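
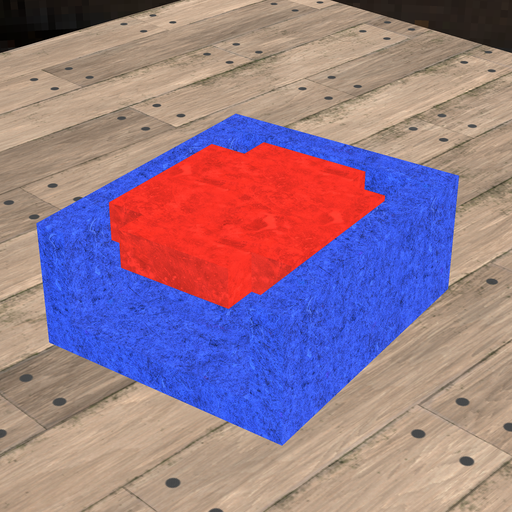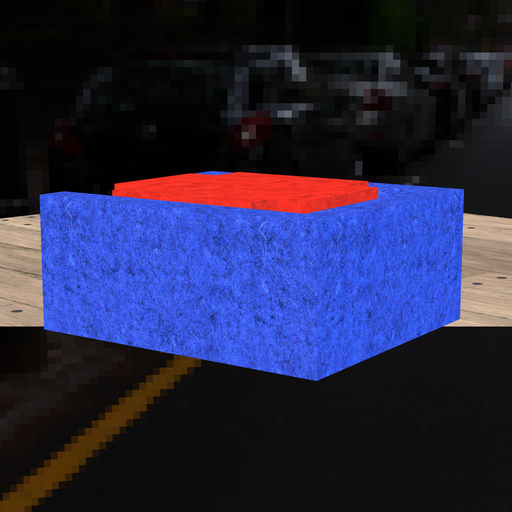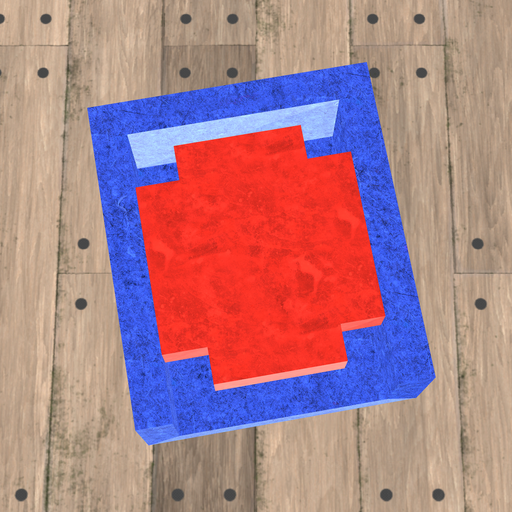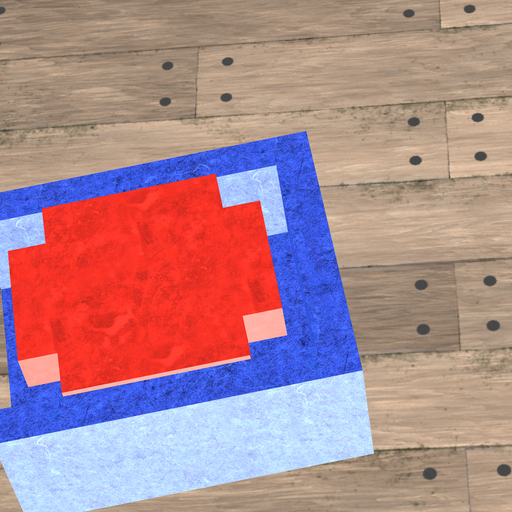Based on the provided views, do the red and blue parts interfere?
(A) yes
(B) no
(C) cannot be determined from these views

(B) no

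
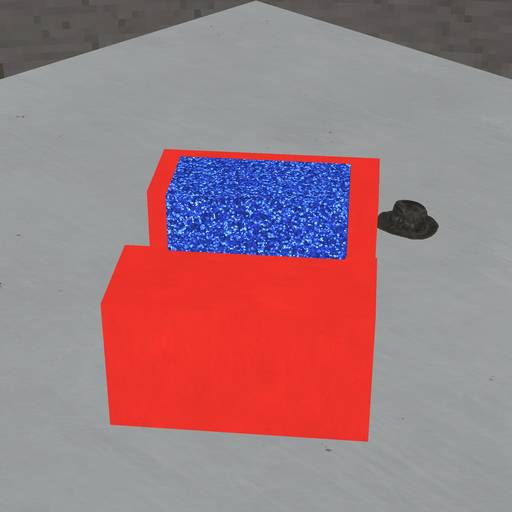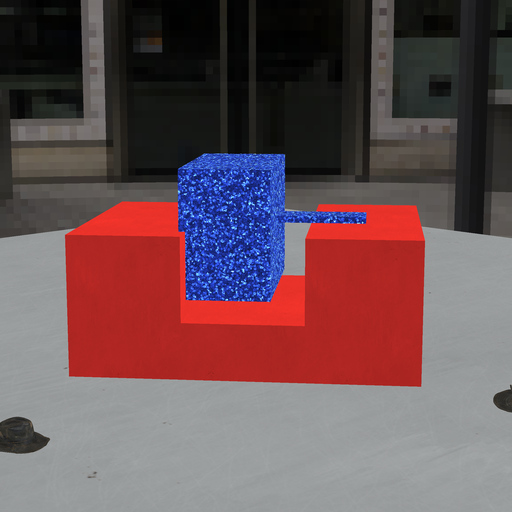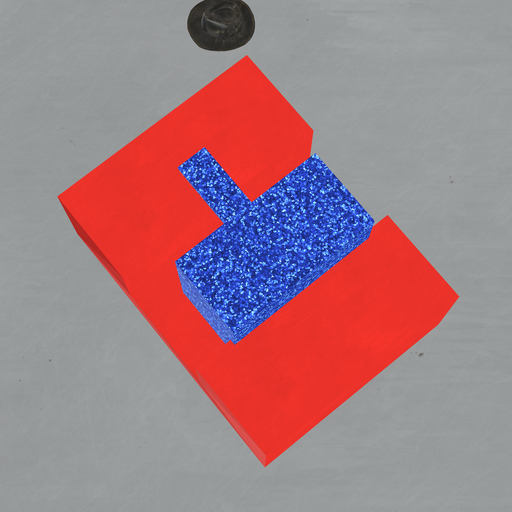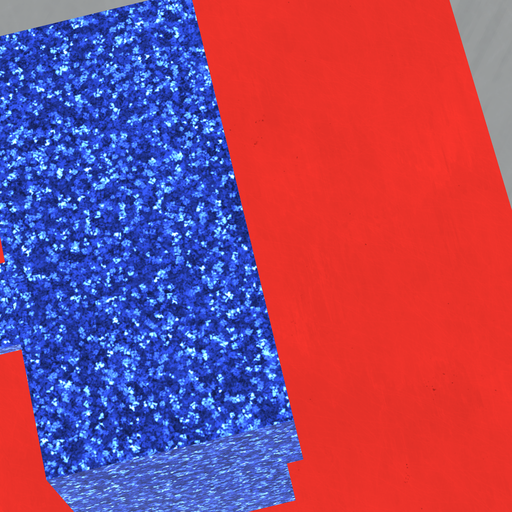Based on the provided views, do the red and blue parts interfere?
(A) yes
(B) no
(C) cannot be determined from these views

(A) yes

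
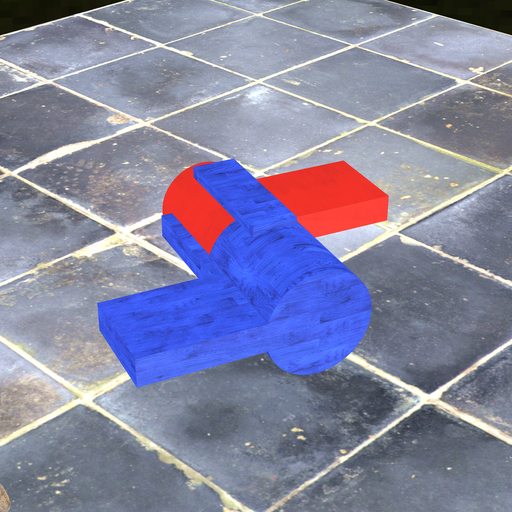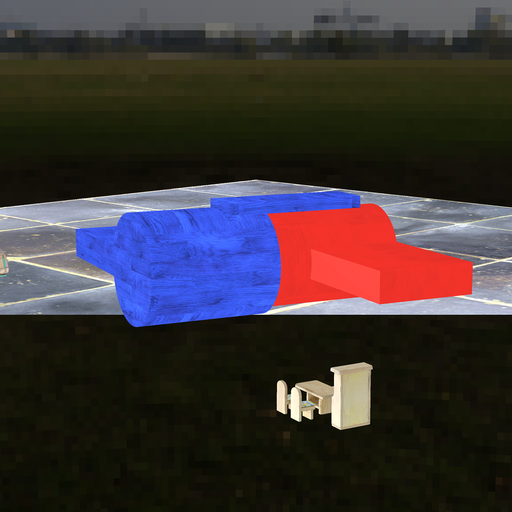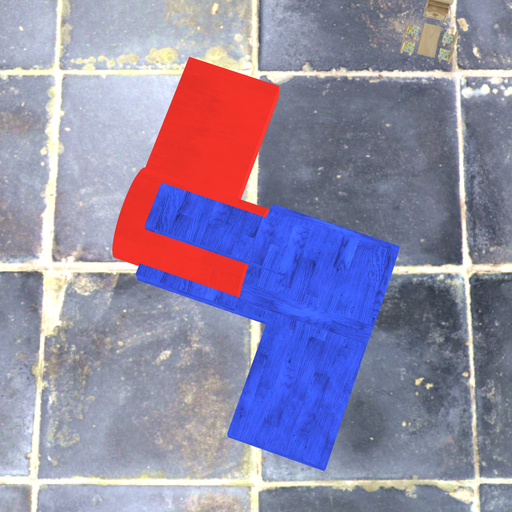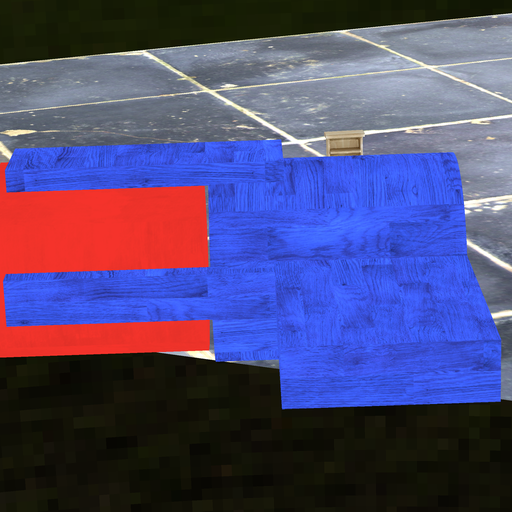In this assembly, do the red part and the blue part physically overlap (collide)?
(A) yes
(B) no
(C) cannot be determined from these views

(B) no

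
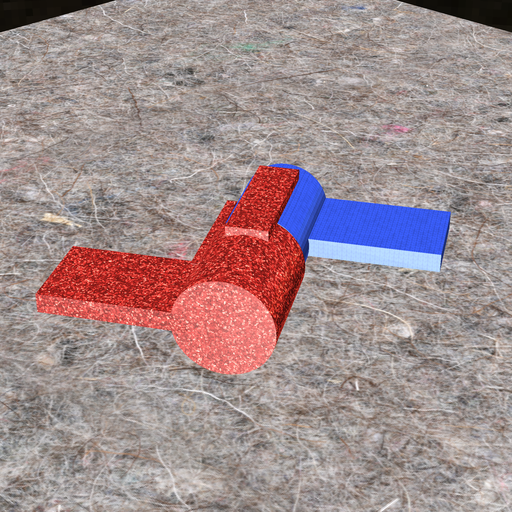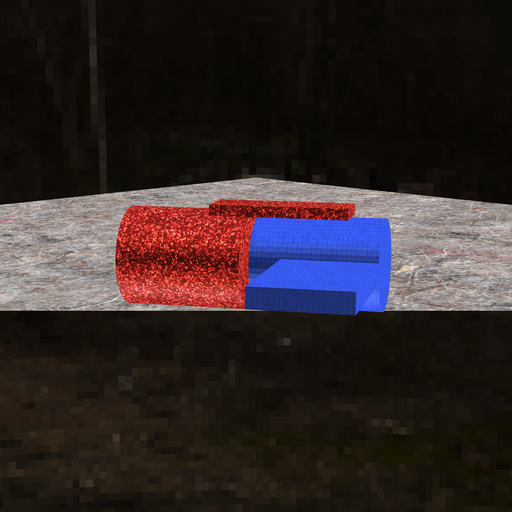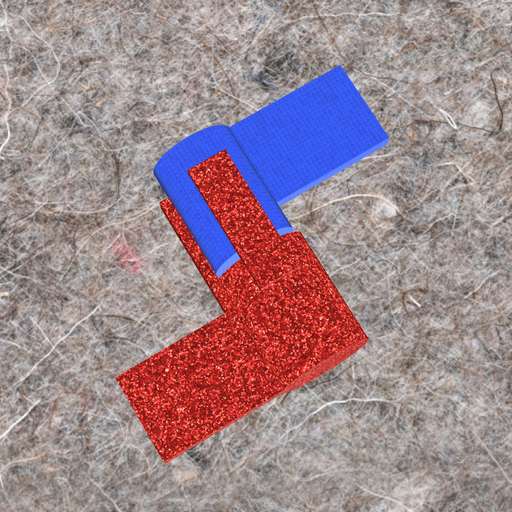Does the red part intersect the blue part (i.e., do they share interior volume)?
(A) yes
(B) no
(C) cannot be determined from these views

(B) no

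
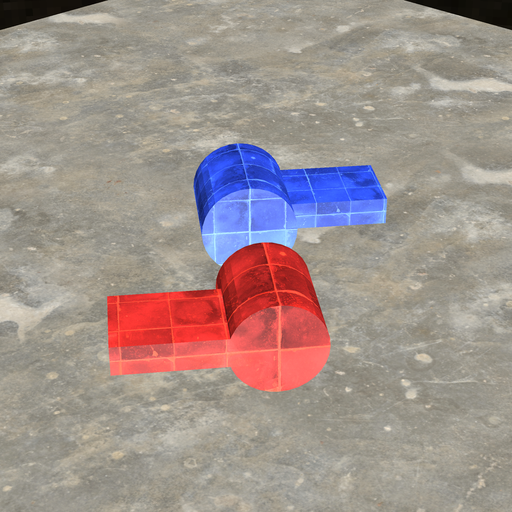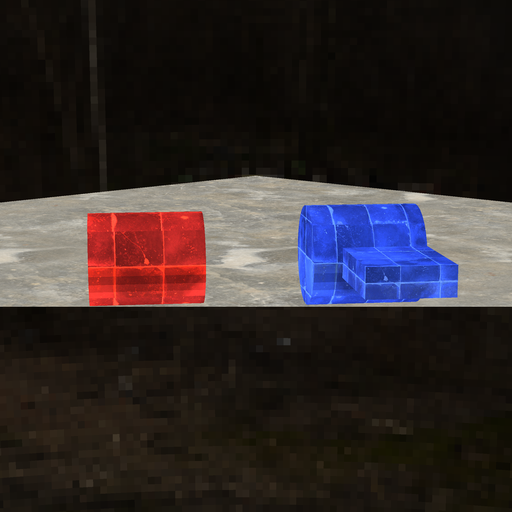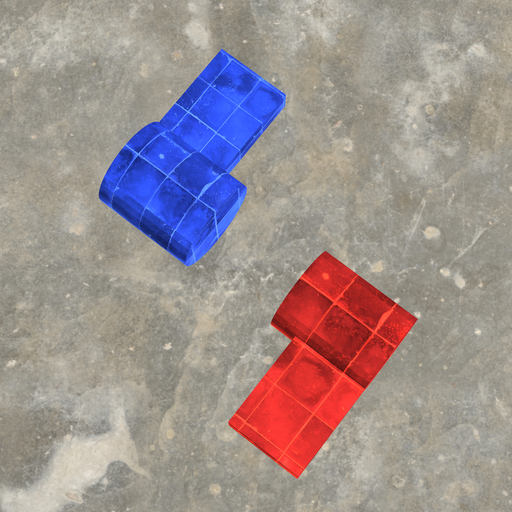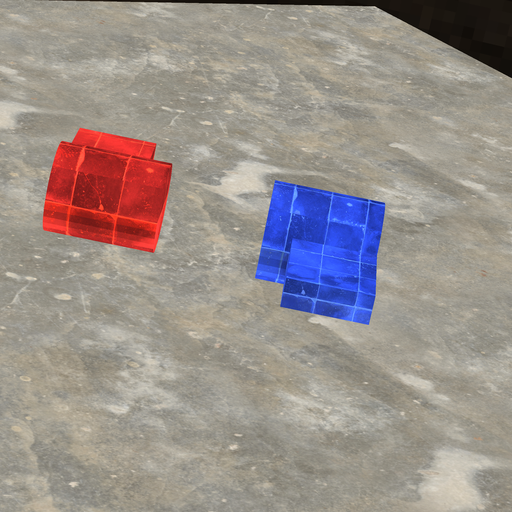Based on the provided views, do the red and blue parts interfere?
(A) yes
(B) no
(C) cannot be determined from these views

(B) no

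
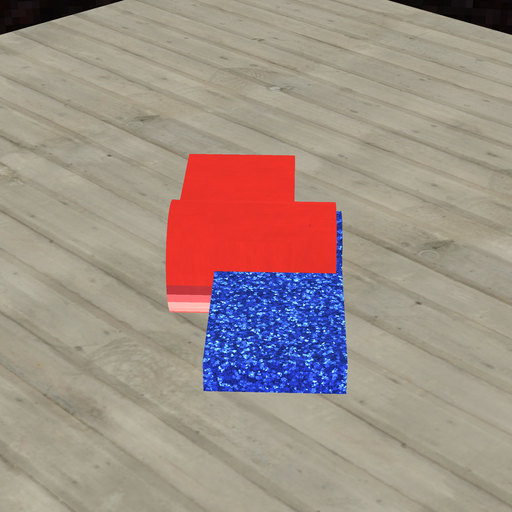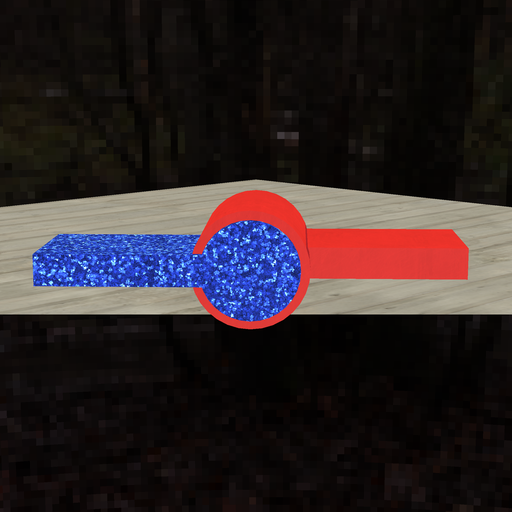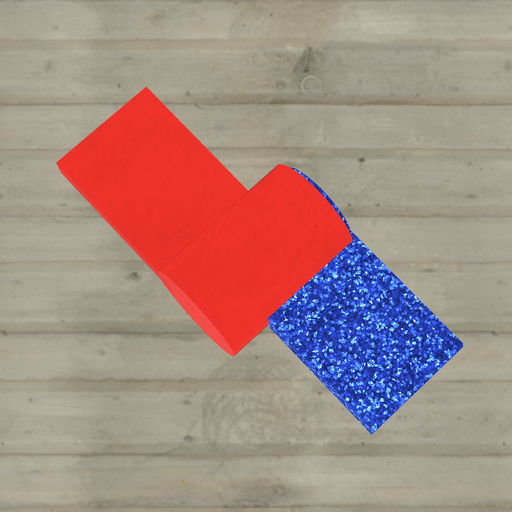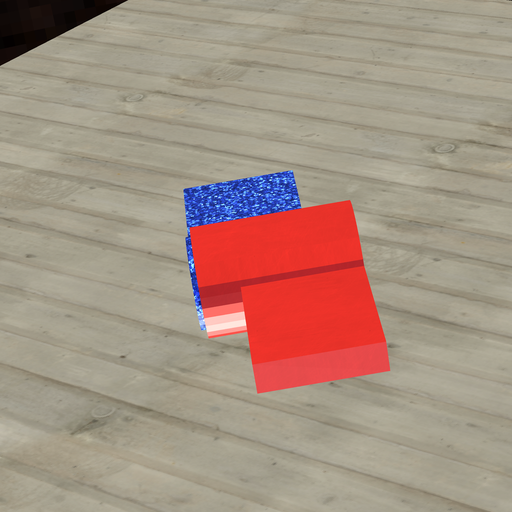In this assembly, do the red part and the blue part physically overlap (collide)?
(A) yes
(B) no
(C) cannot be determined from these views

(A) yes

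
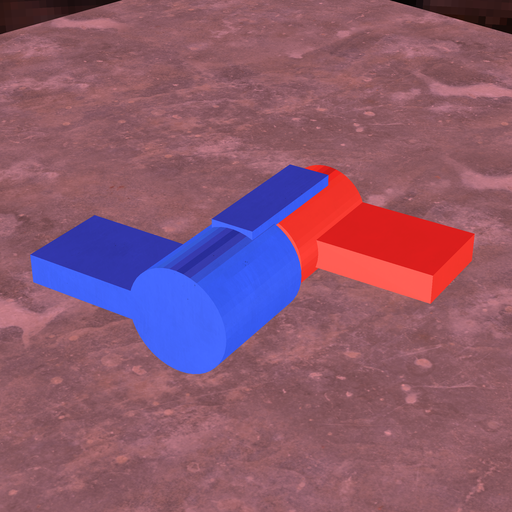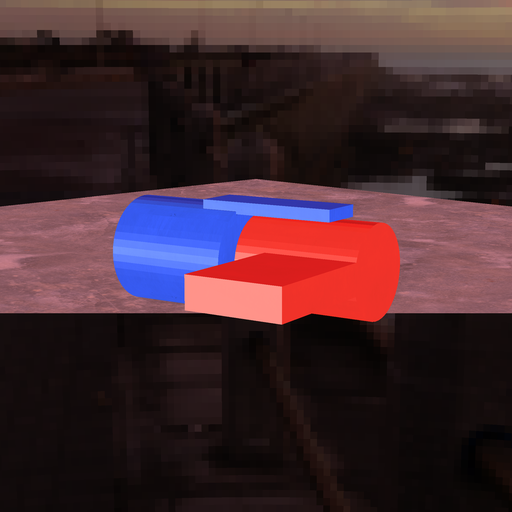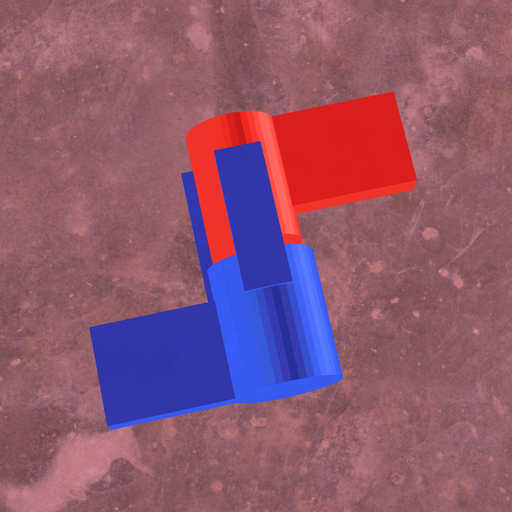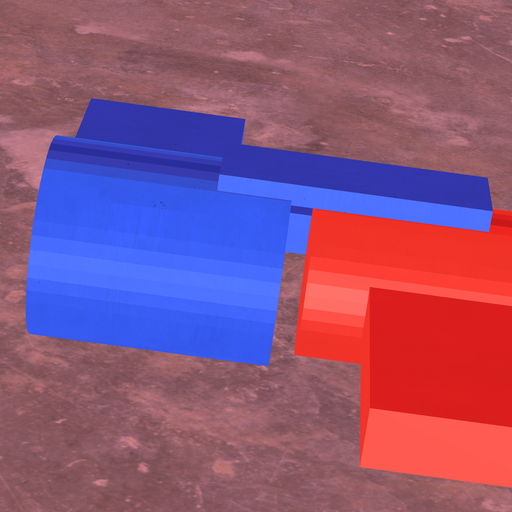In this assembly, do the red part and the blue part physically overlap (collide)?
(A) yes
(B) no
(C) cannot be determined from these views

(B) no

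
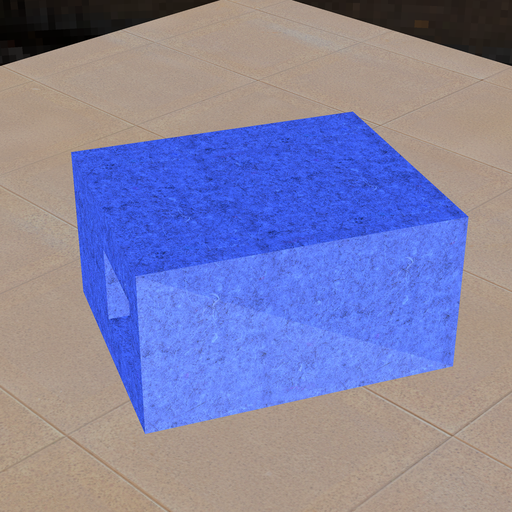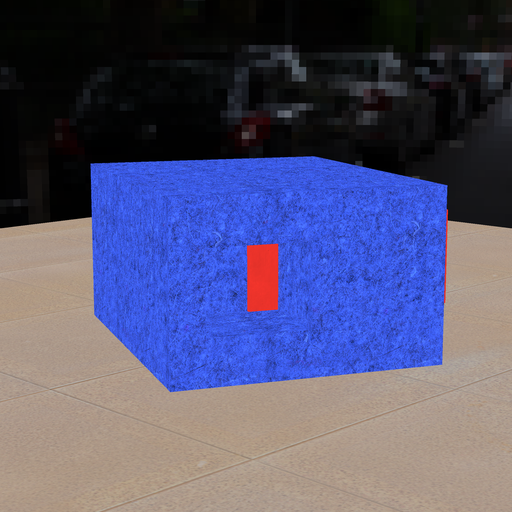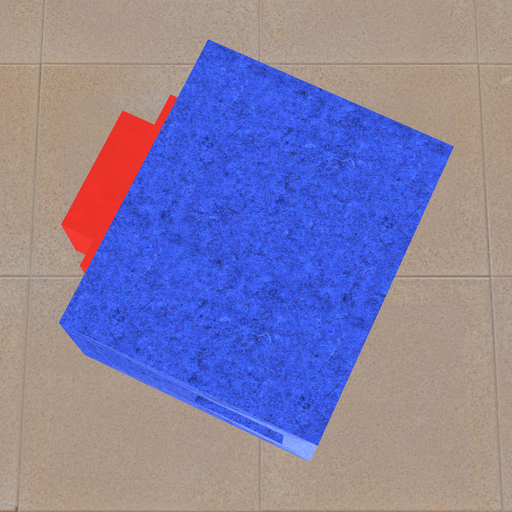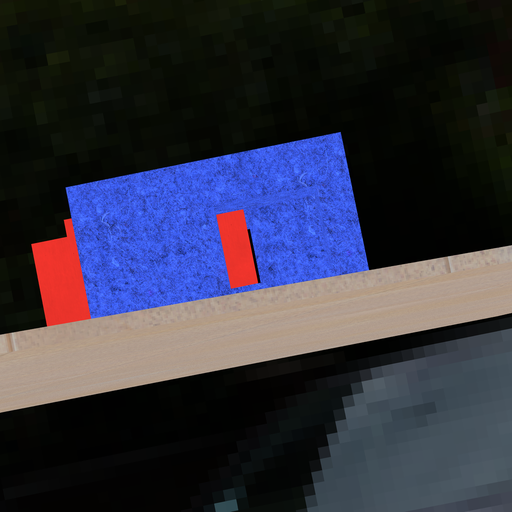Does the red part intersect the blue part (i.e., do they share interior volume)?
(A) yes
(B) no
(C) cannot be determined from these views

(B) no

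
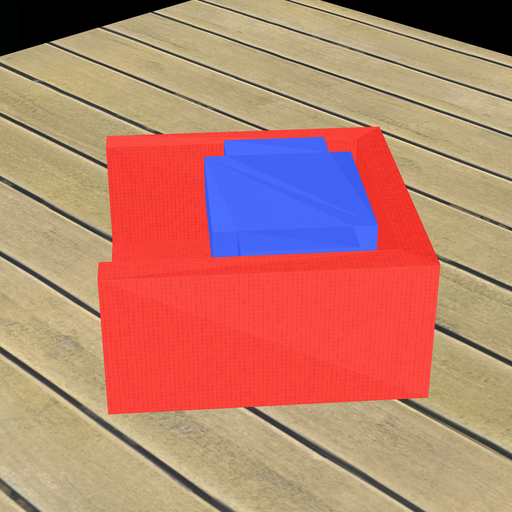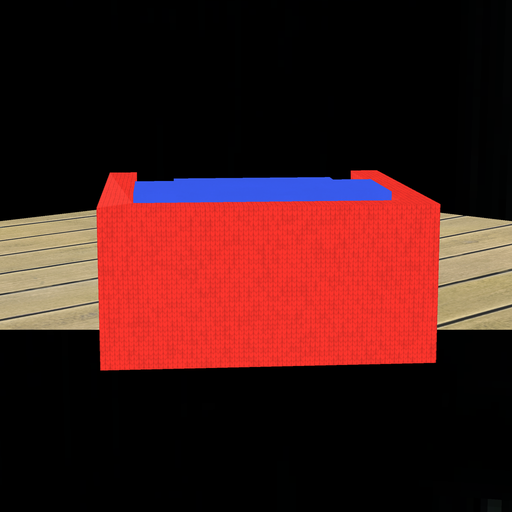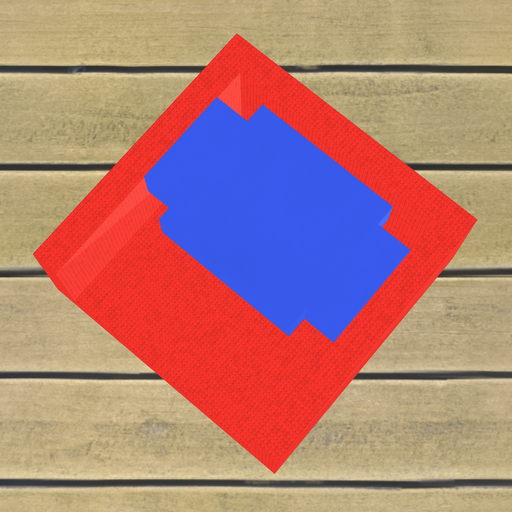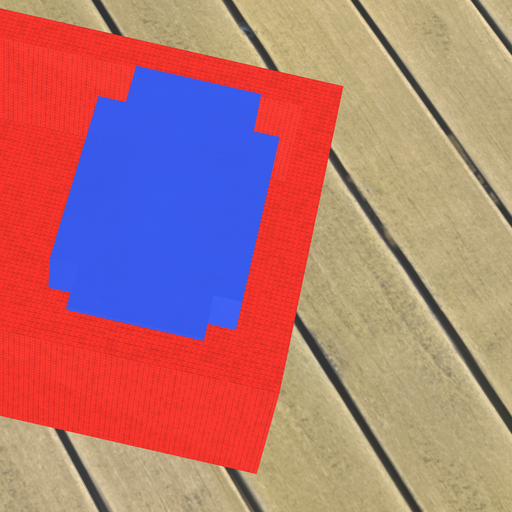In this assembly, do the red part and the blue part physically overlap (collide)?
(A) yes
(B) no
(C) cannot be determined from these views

(B) no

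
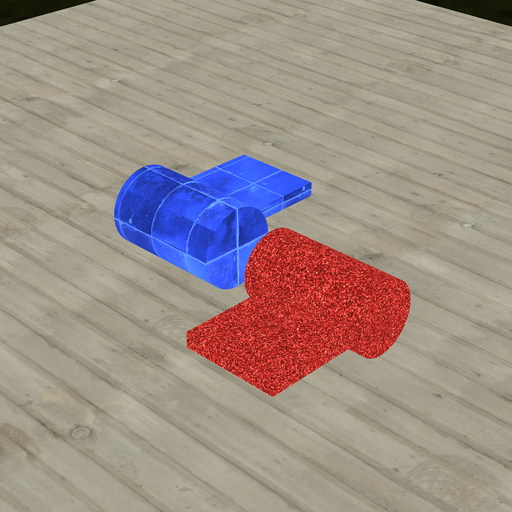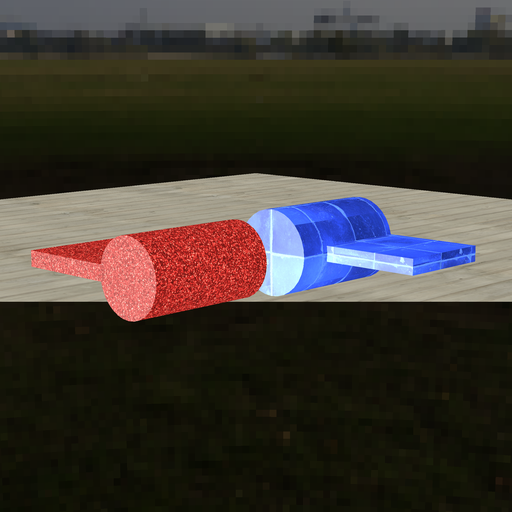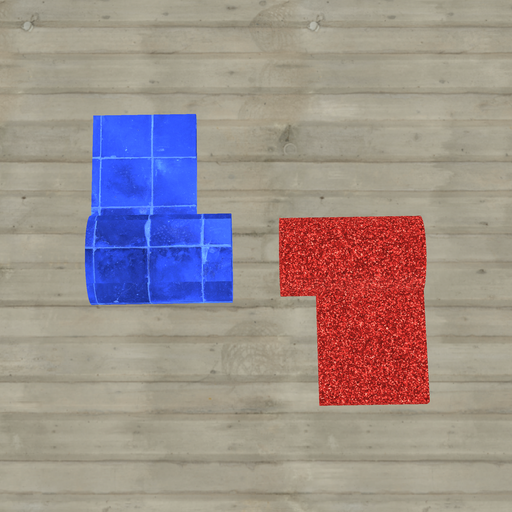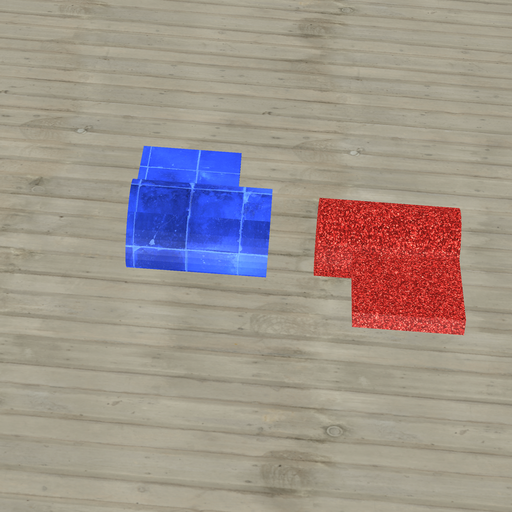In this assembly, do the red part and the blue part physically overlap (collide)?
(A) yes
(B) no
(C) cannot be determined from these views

(B) no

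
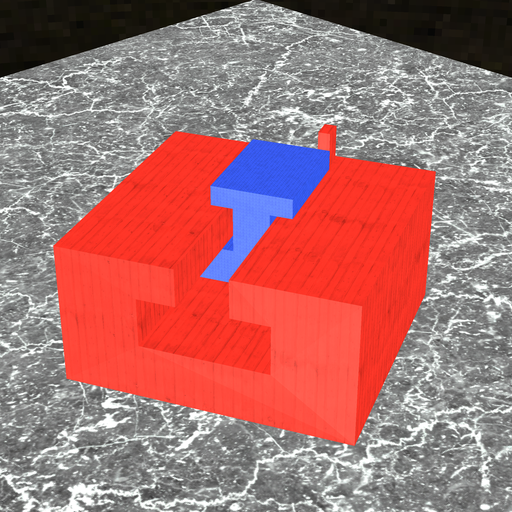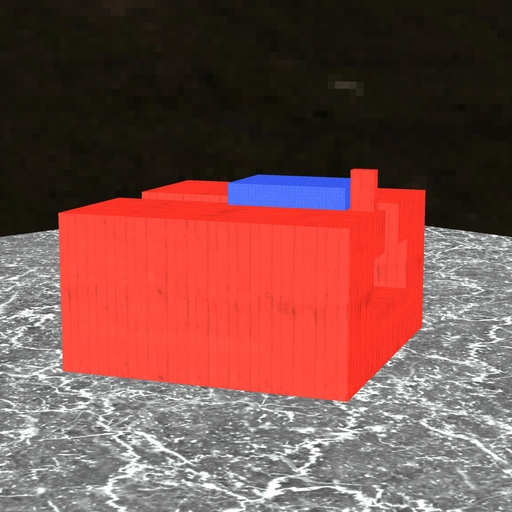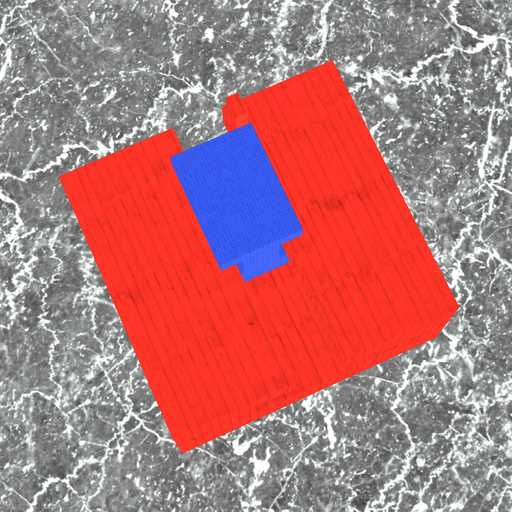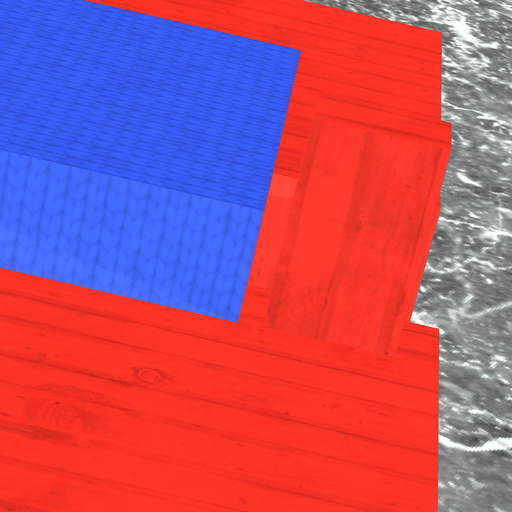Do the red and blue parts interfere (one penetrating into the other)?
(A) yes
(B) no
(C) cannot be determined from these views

(B) no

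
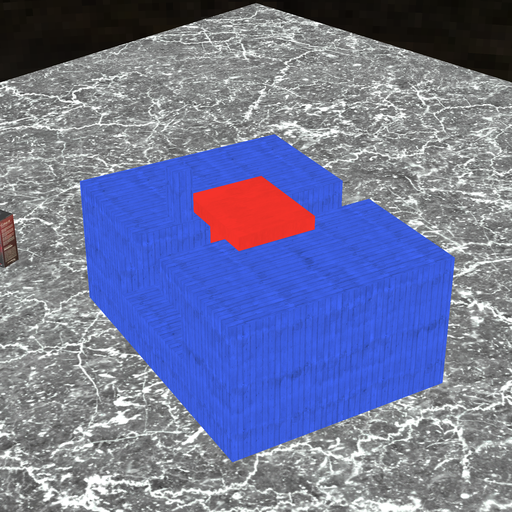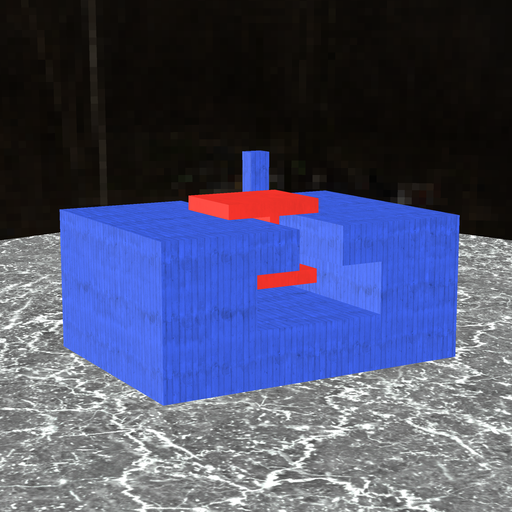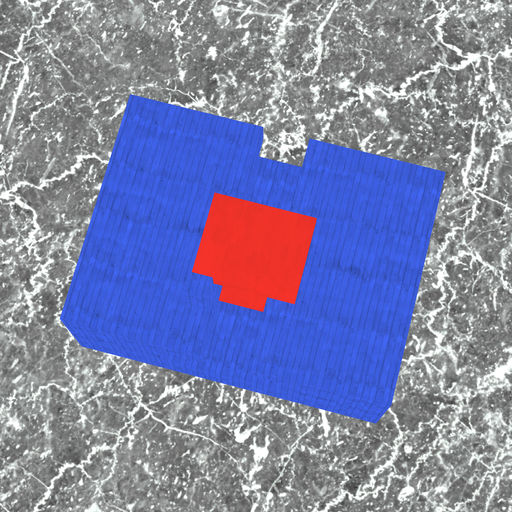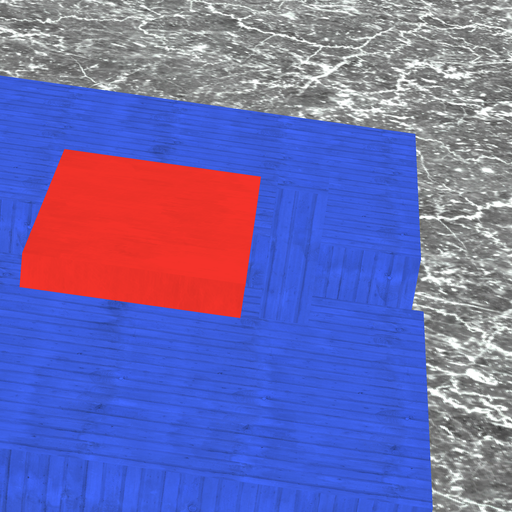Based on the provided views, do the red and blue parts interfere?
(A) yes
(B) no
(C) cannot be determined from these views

(B) no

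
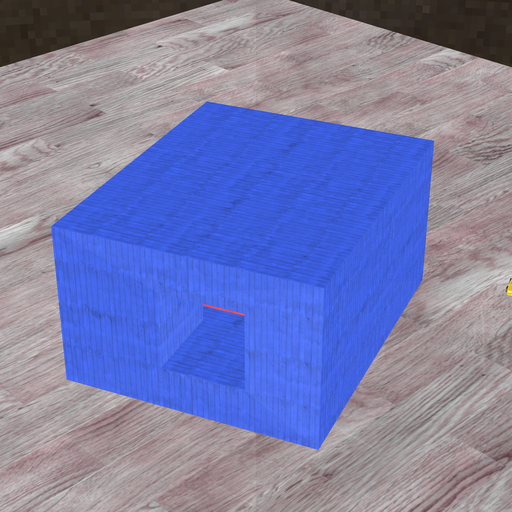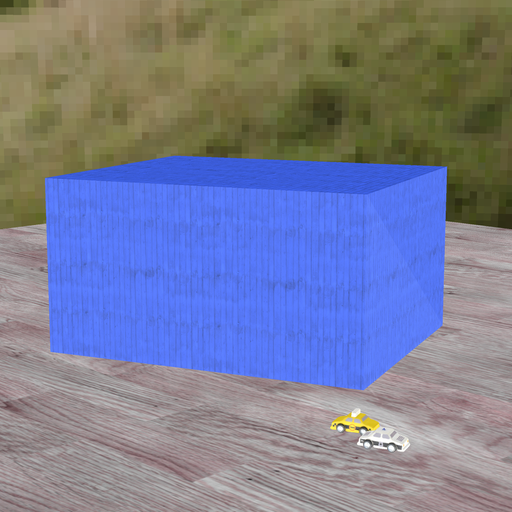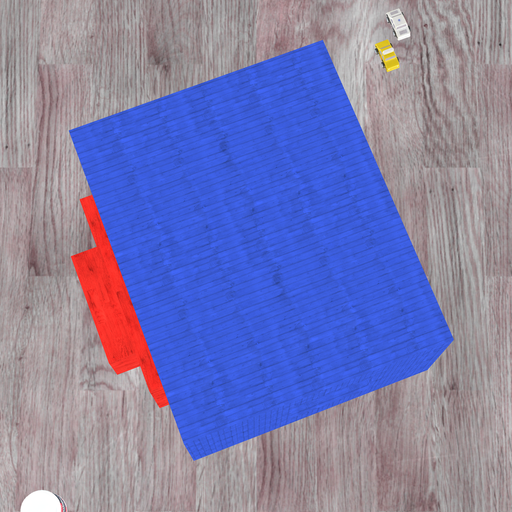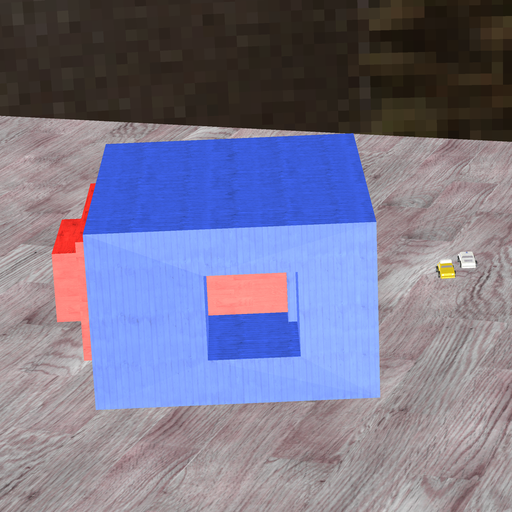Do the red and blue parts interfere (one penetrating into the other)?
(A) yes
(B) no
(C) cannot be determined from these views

(A) yes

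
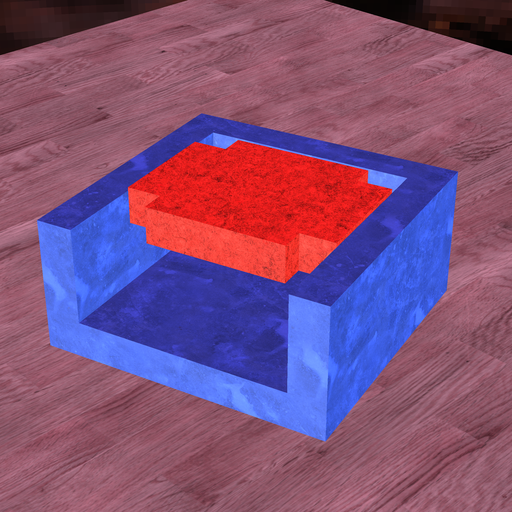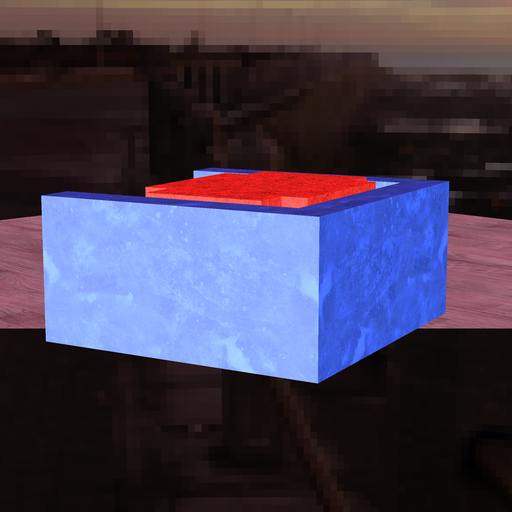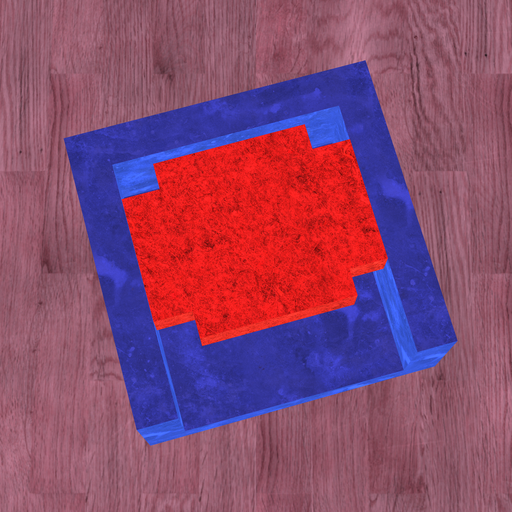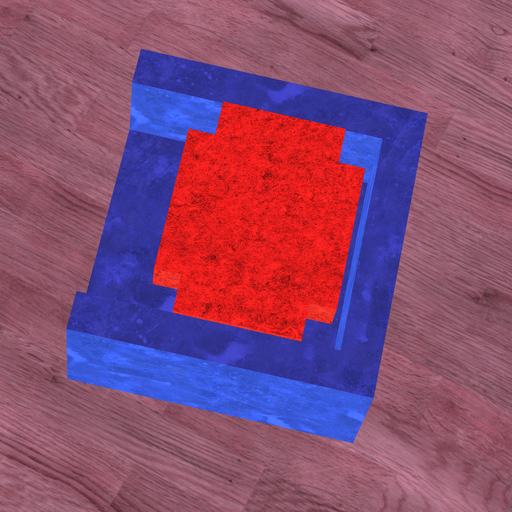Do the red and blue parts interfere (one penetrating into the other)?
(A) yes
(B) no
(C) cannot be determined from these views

(B) no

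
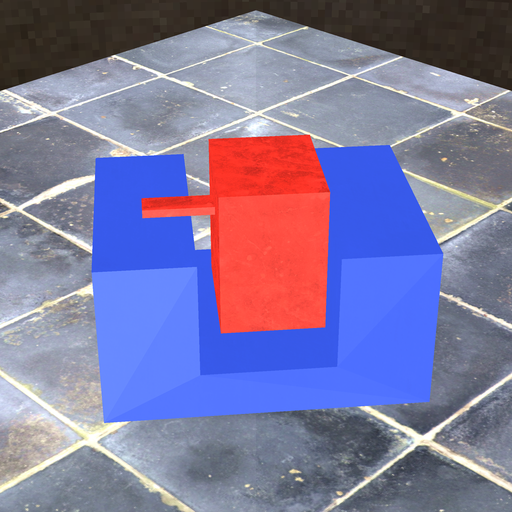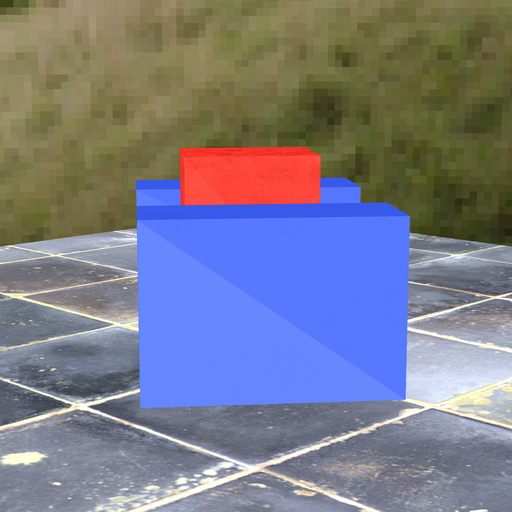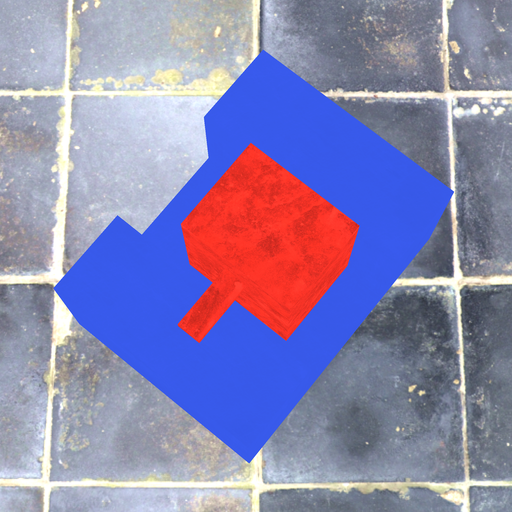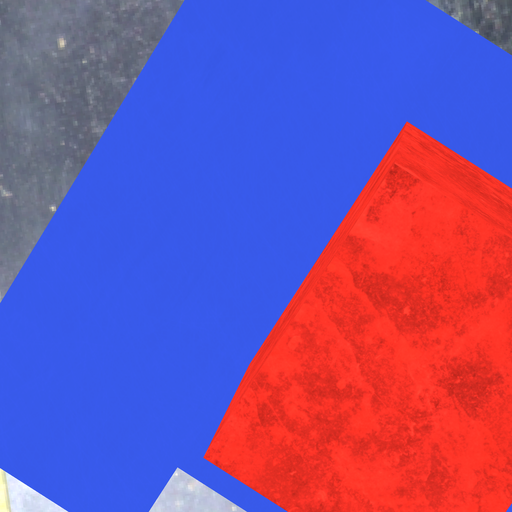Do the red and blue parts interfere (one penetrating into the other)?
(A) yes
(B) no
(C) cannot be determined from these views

(B) no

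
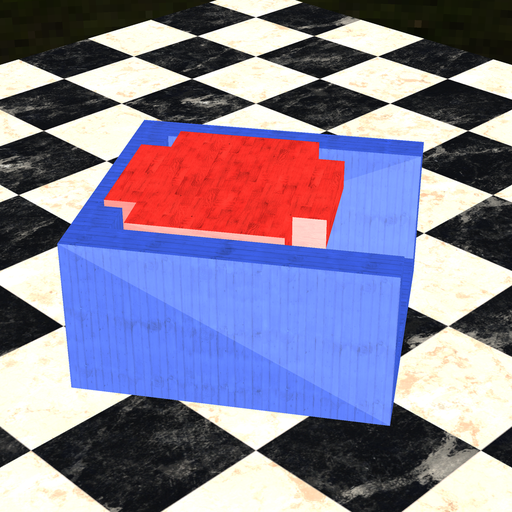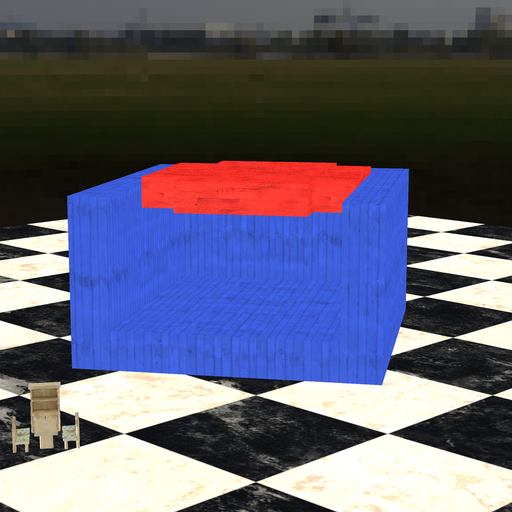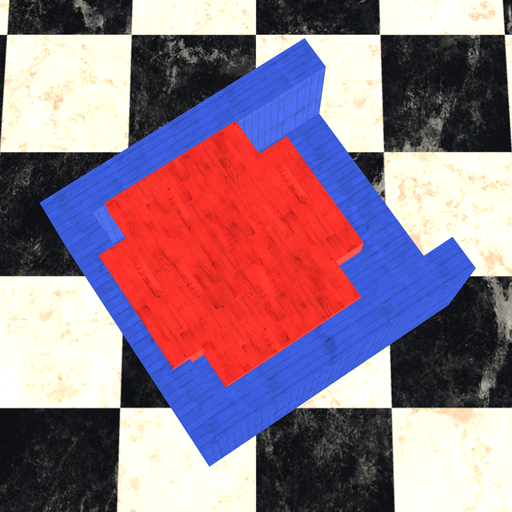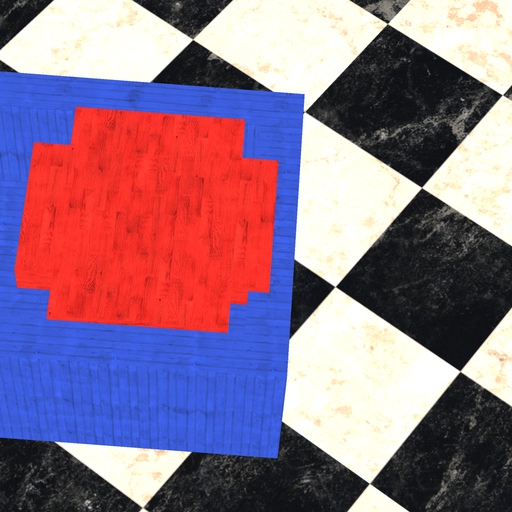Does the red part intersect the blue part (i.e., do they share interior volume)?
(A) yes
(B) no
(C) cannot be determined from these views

(A) yes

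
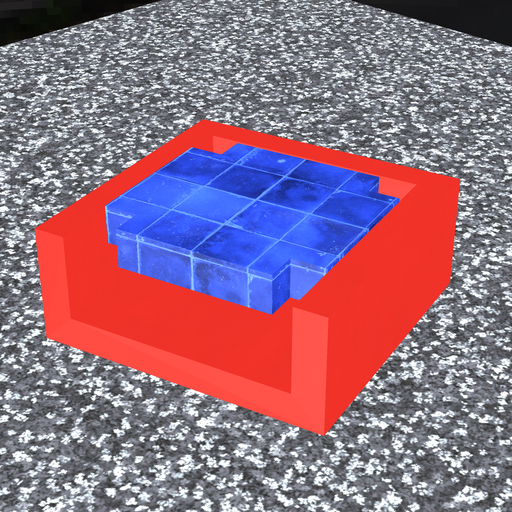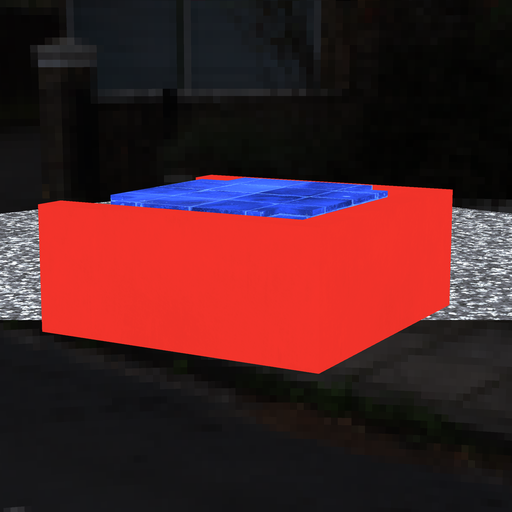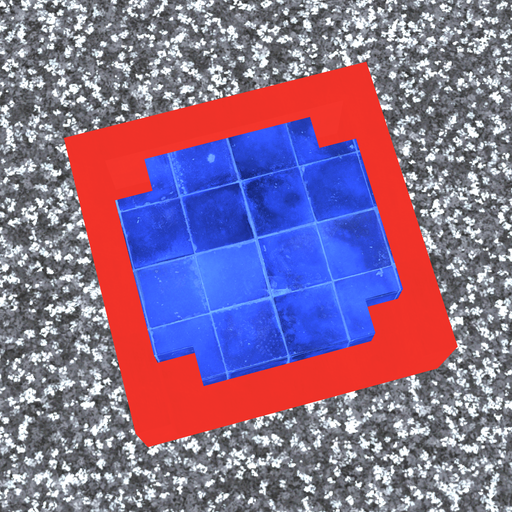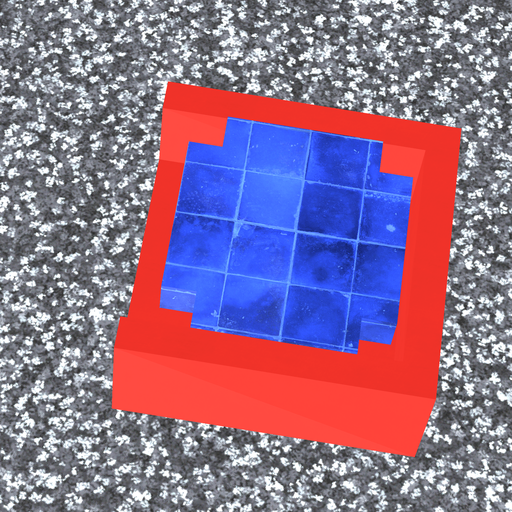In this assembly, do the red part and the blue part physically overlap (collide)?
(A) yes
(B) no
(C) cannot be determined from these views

(B) no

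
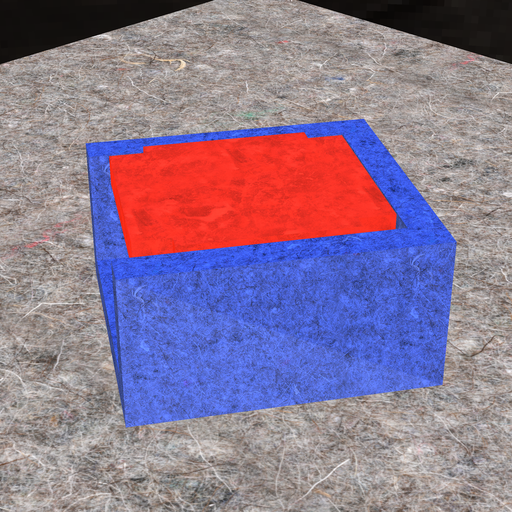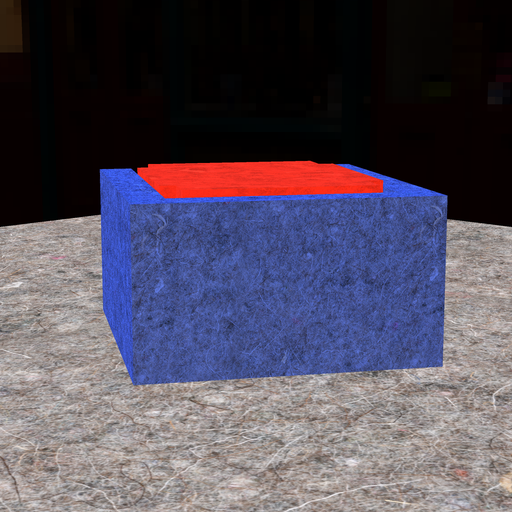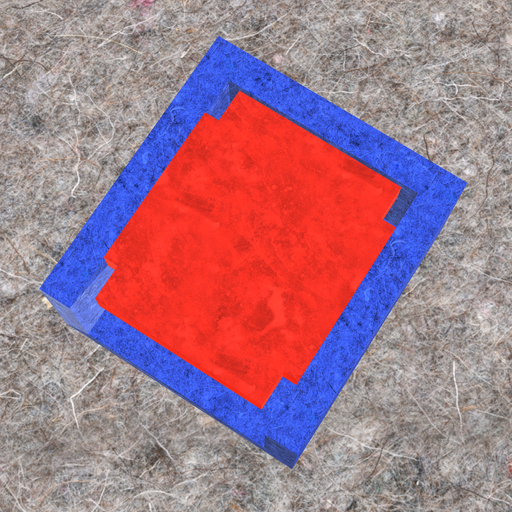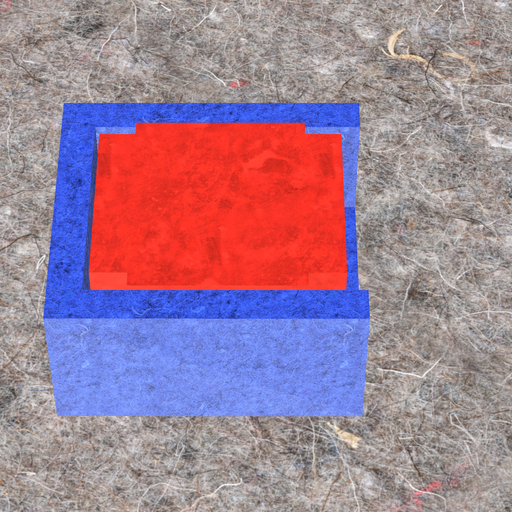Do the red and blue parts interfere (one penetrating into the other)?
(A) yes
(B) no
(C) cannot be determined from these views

(B) no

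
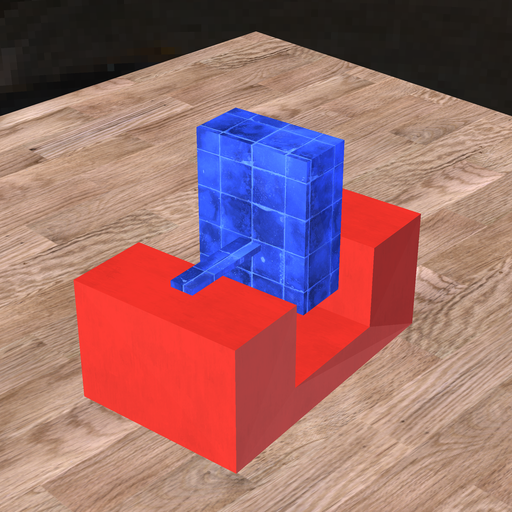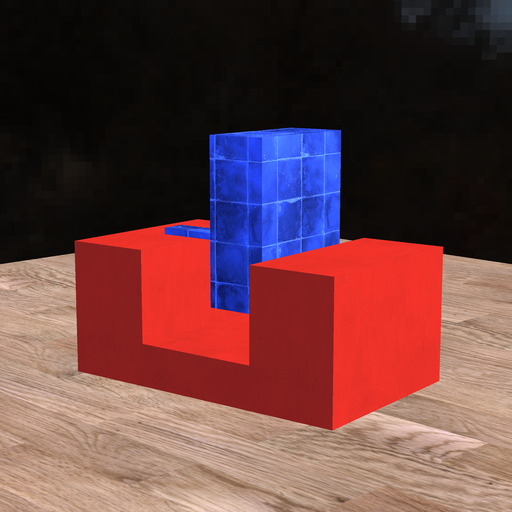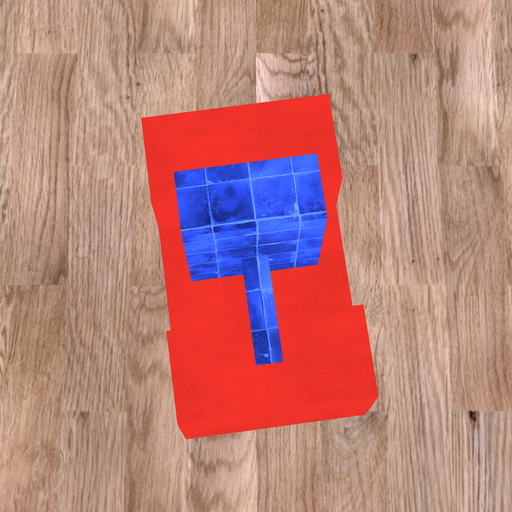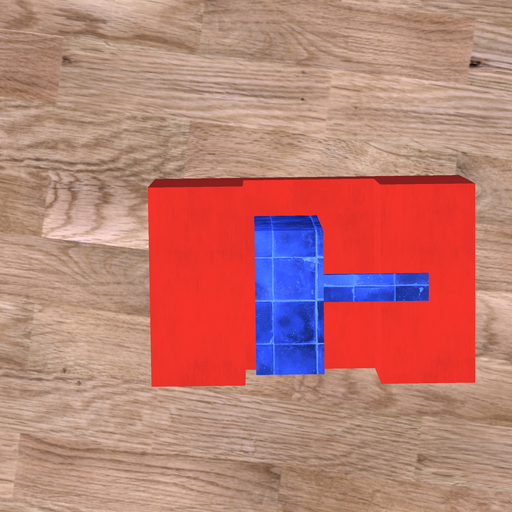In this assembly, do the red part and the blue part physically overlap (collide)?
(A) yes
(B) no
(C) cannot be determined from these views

(B) no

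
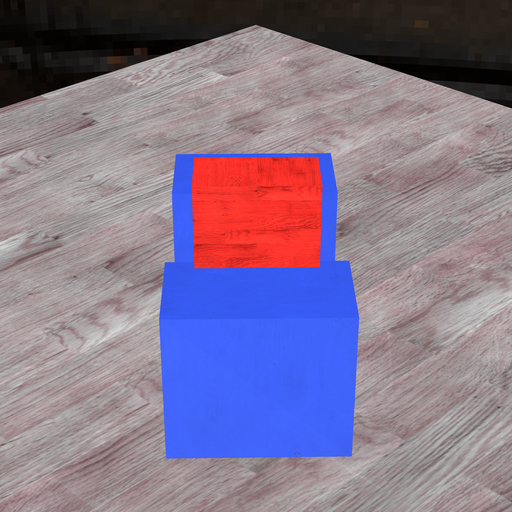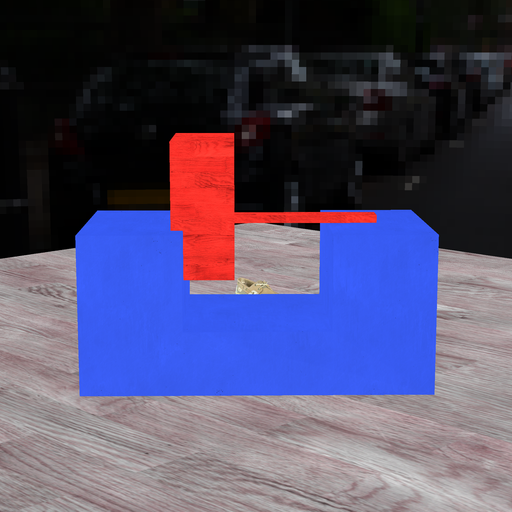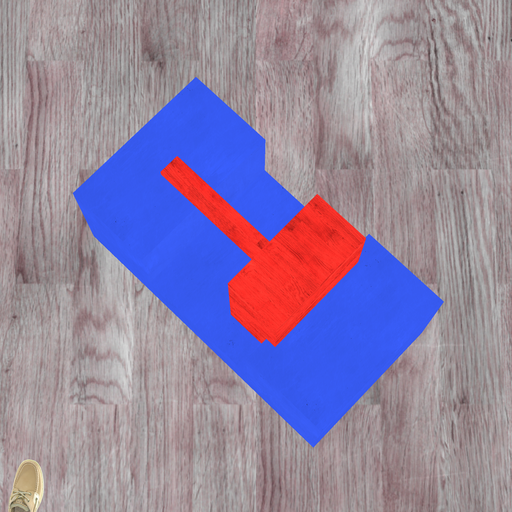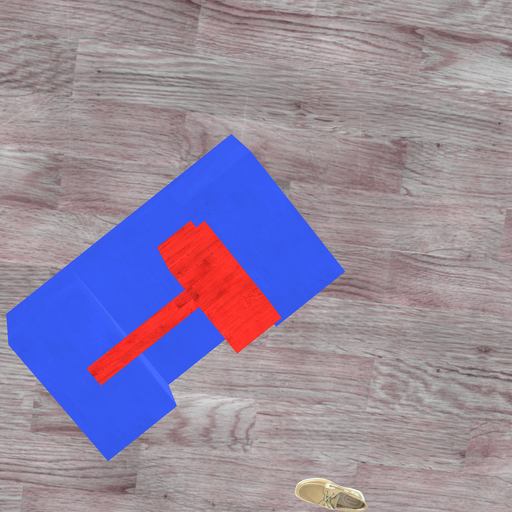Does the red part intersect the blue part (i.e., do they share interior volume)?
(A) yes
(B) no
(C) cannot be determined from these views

(A) yes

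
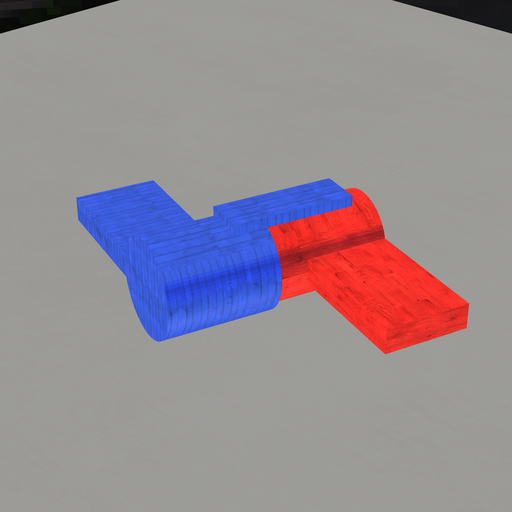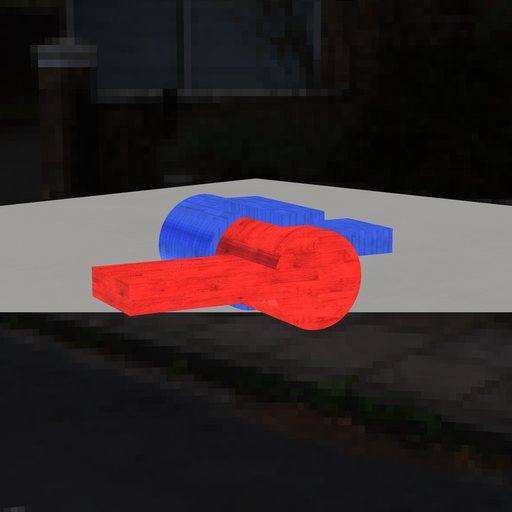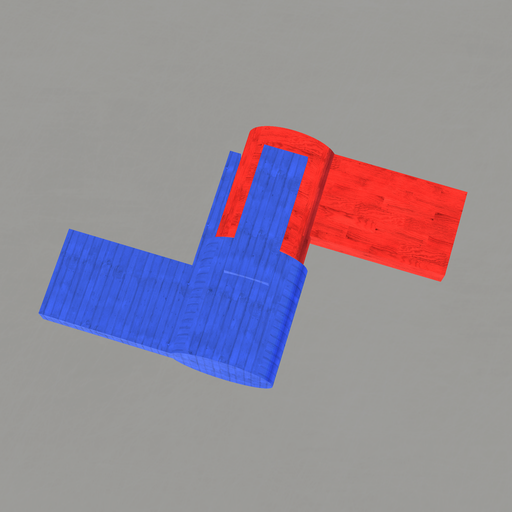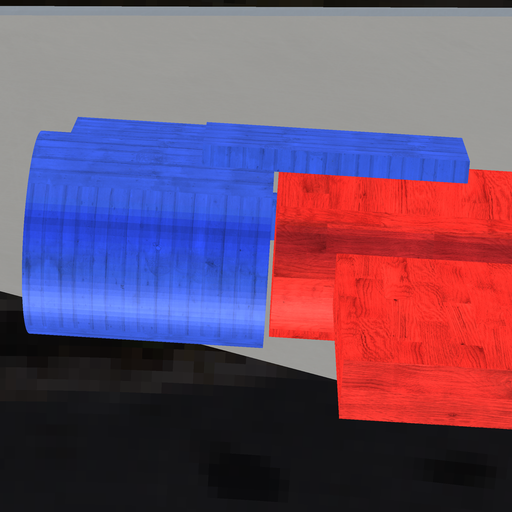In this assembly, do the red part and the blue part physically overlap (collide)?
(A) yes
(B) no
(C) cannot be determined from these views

(B) no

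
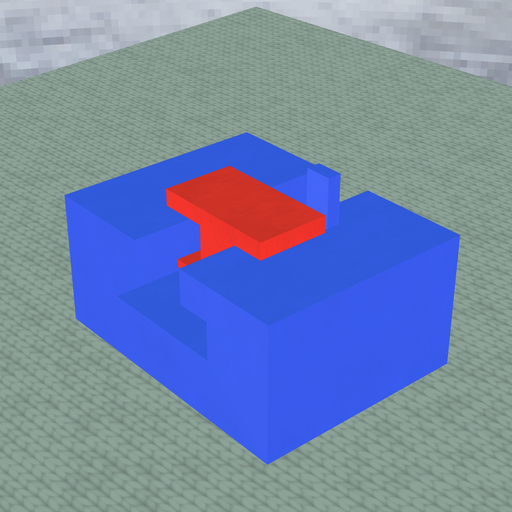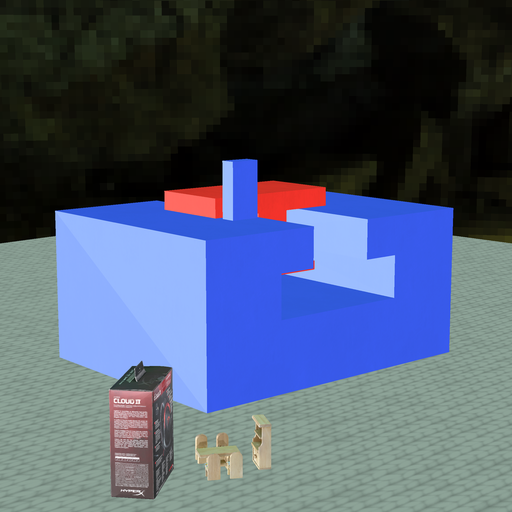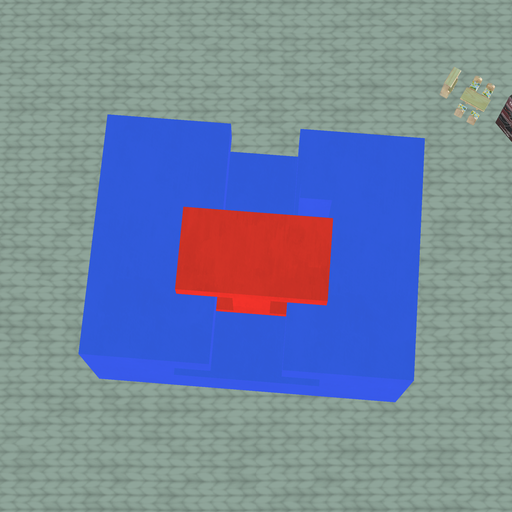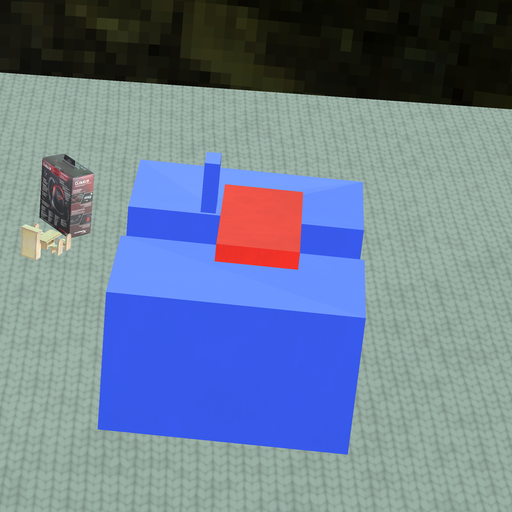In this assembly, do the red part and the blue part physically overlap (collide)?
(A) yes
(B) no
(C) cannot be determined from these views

(B) no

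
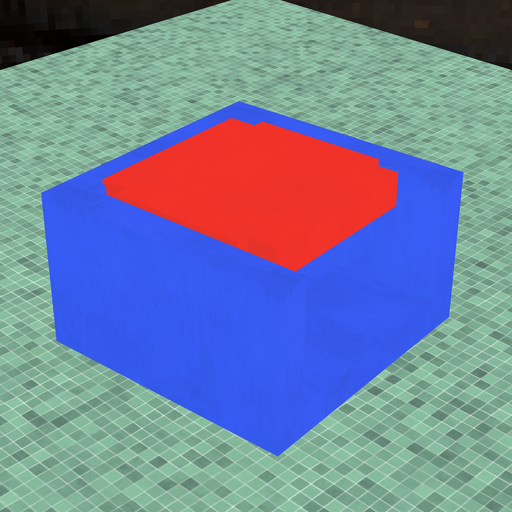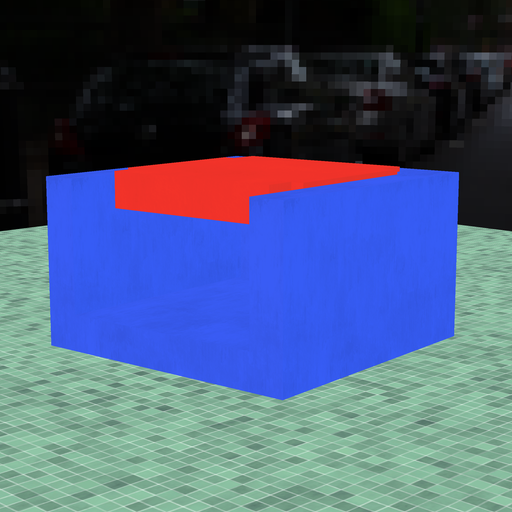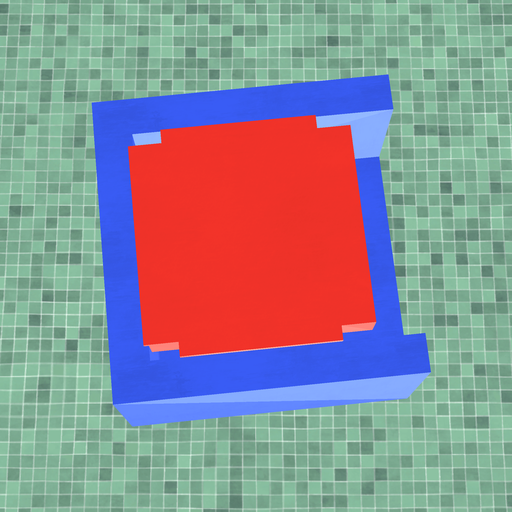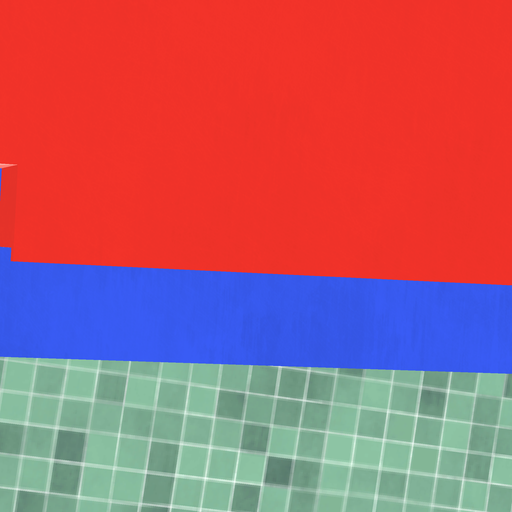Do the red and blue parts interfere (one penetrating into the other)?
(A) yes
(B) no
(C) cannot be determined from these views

(A) yes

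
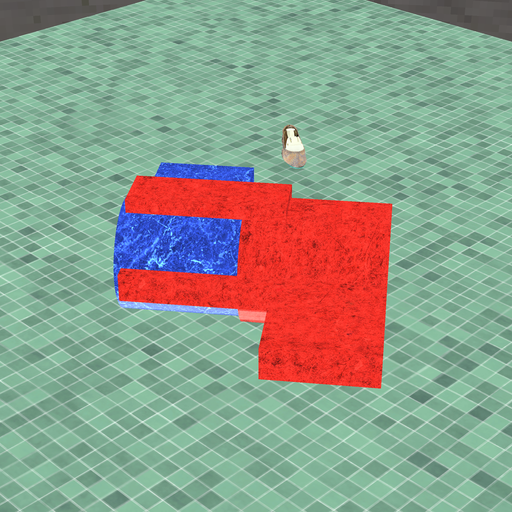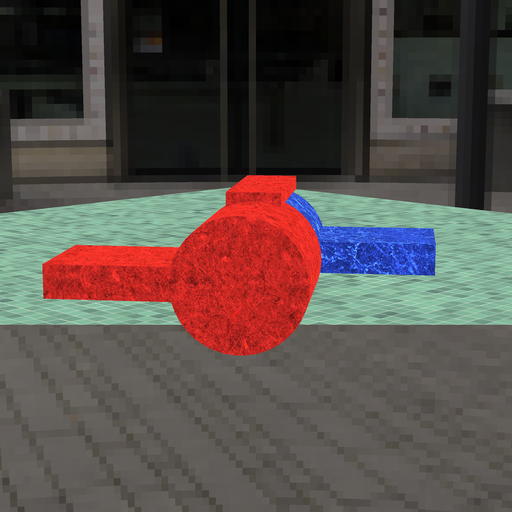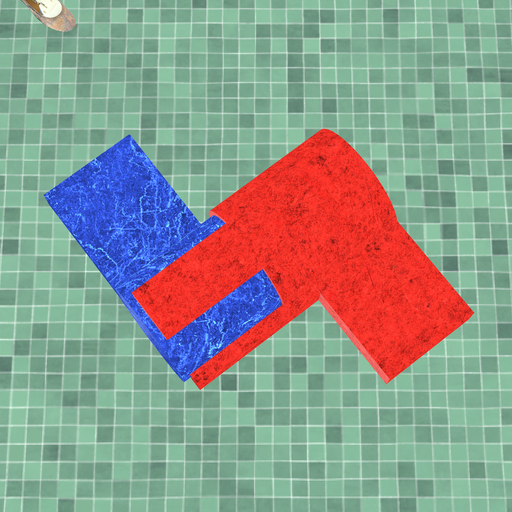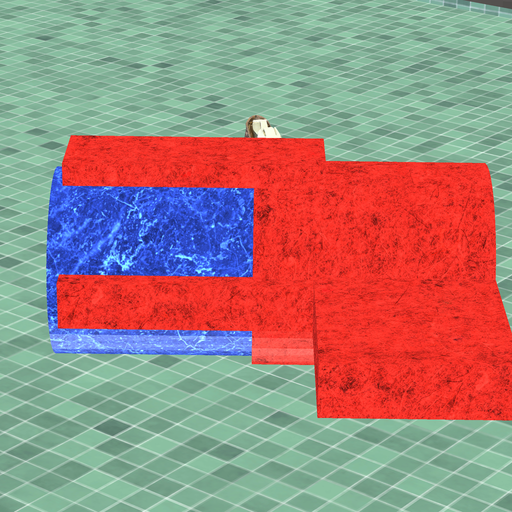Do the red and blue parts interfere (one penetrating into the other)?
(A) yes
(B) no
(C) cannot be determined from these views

(A) yes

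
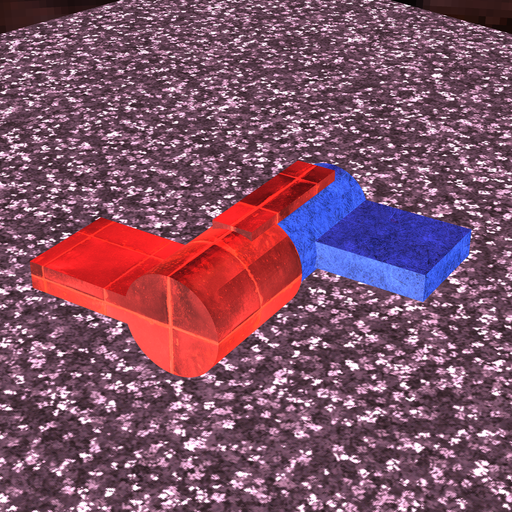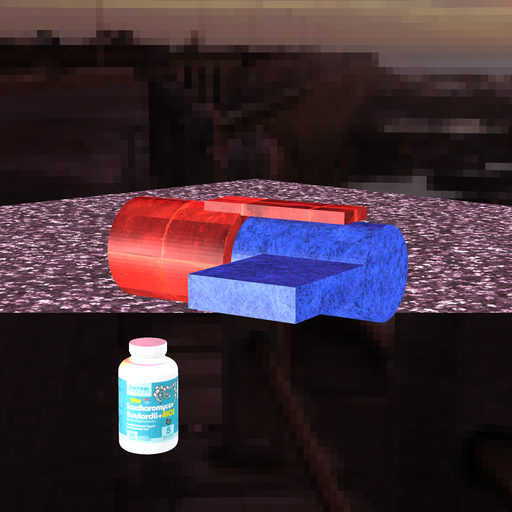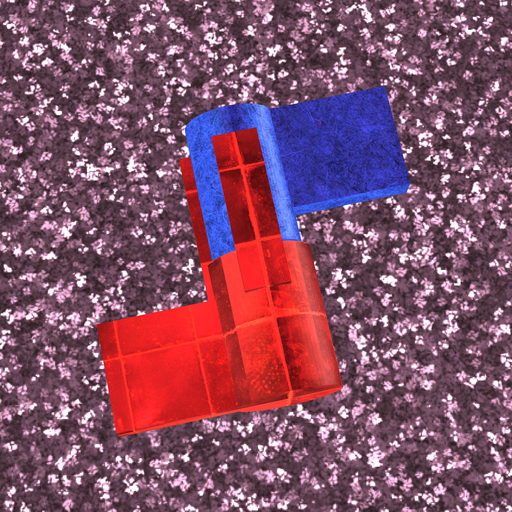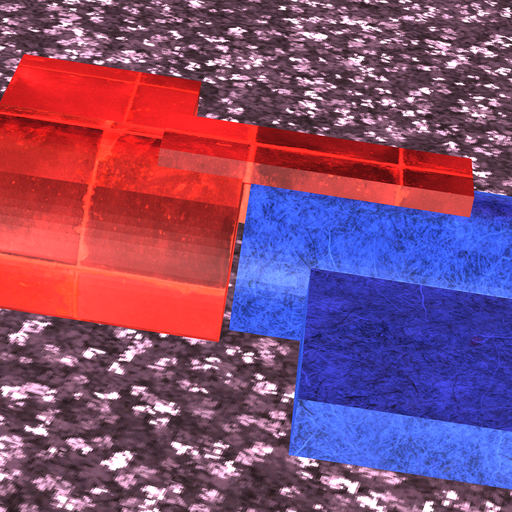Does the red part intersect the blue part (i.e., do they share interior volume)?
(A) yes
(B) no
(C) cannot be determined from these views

(B) no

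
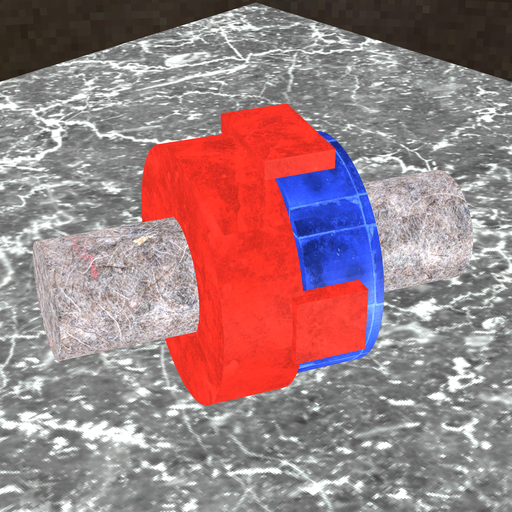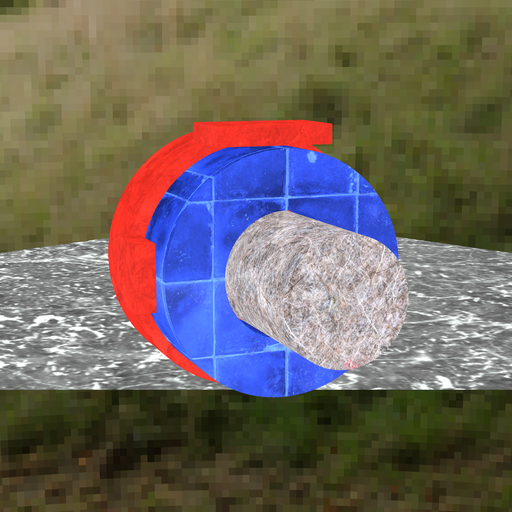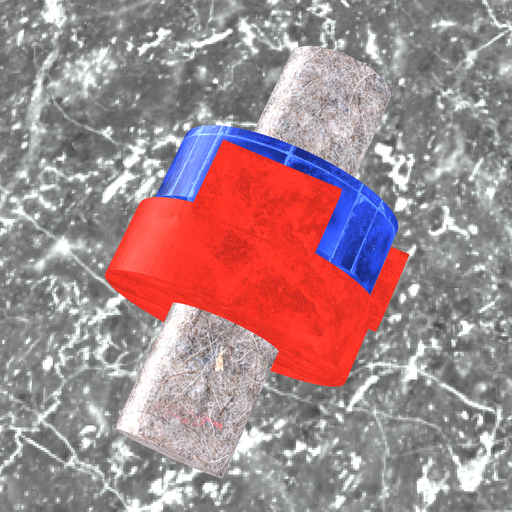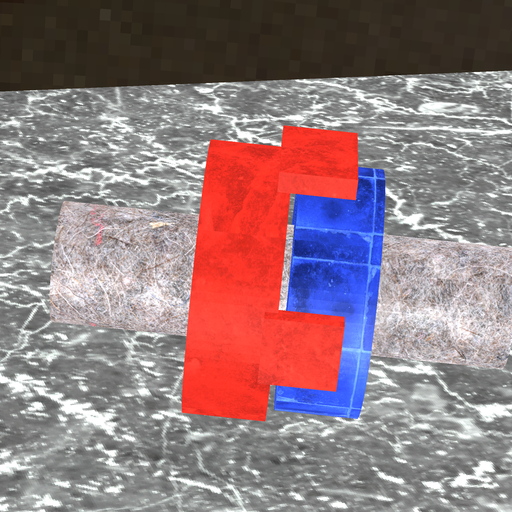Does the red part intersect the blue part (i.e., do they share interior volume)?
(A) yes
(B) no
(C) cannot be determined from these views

(B) no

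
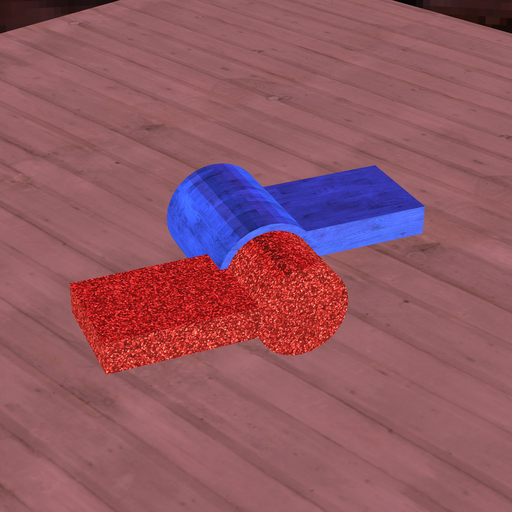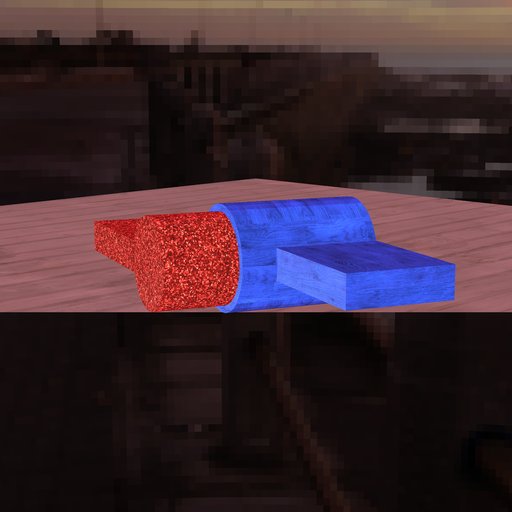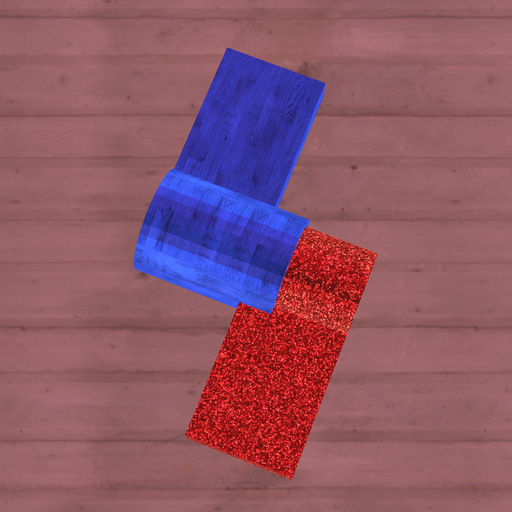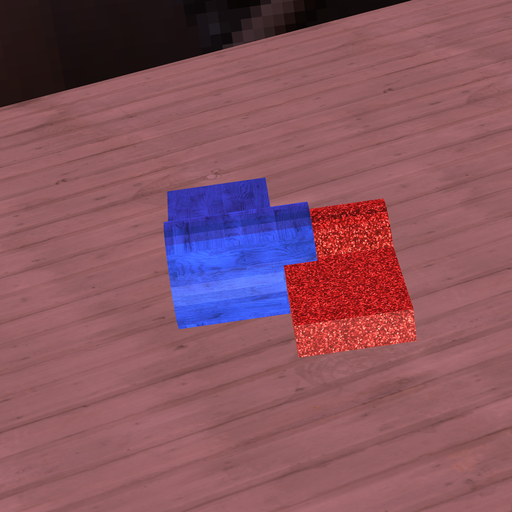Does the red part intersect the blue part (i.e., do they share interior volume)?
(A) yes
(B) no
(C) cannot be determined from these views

(A) yes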